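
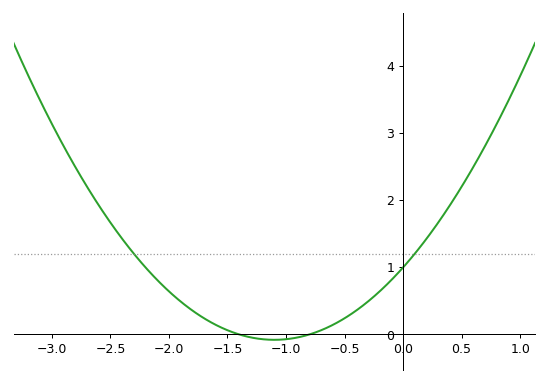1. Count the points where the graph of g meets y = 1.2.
2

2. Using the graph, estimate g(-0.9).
0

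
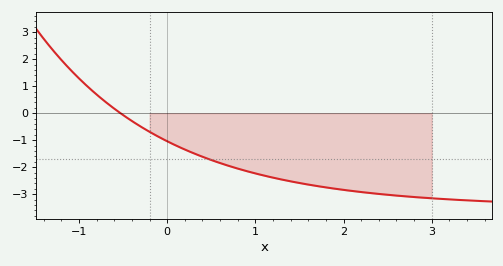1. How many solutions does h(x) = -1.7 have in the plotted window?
1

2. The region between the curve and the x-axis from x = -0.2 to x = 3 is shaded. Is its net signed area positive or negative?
negative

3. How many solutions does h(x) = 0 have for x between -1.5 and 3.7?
1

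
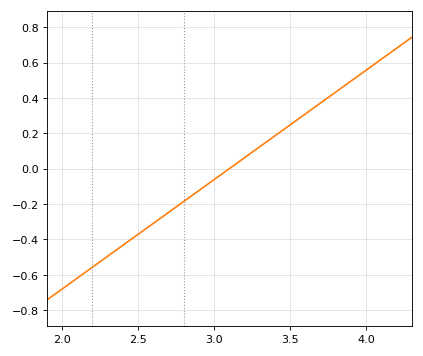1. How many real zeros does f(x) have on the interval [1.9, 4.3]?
1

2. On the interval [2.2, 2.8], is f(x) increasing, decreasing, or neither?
increasing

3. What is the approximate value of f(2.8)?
-0.186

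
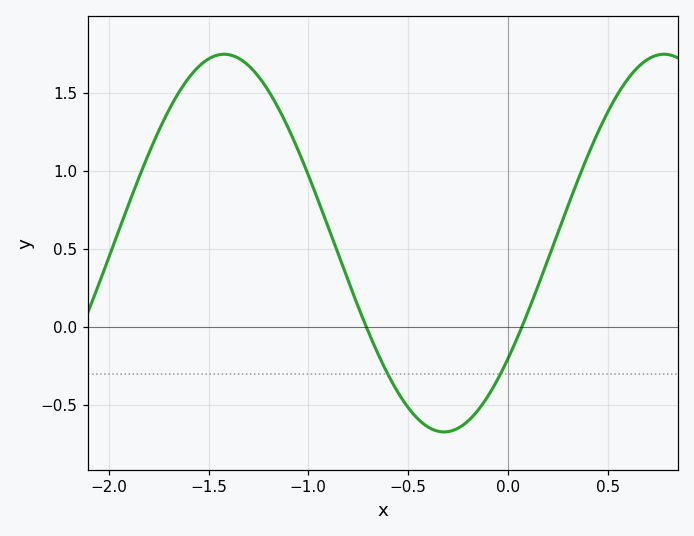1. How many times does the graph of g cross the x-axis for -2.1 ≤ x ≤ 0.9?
2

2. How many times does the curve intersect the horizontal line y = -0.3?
2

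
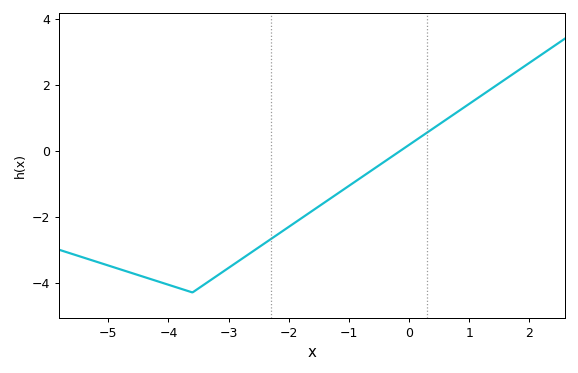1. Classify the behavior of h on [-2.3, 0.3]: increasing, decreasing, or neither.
increasing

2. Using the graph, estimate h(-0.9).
-1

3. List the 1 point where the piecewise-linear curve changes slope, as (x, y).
(-3.6, -4.3)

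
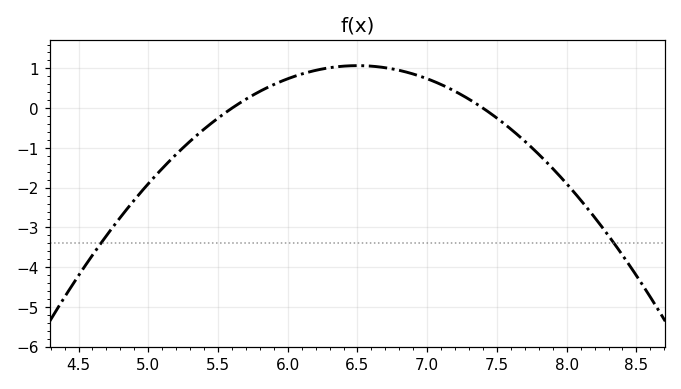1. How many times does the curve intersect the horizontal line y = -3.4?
2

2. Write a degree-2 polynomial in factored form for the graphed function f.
y = -1.32(x - 5.6)(x - 7.4)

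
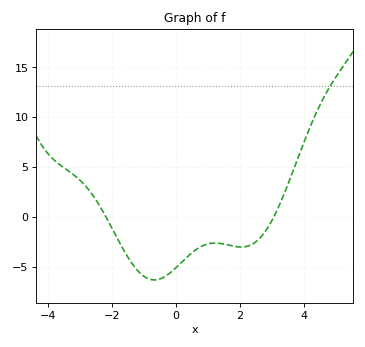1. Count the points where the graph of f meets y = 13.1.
1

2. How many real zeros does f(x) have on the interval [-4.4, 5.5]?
2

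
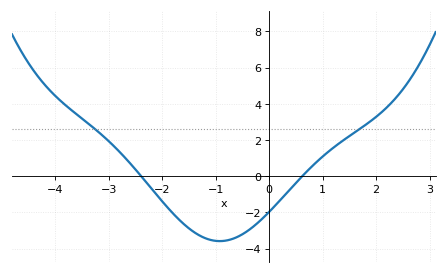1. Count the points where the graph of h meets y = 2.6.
2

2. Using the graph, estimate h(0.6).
-0.056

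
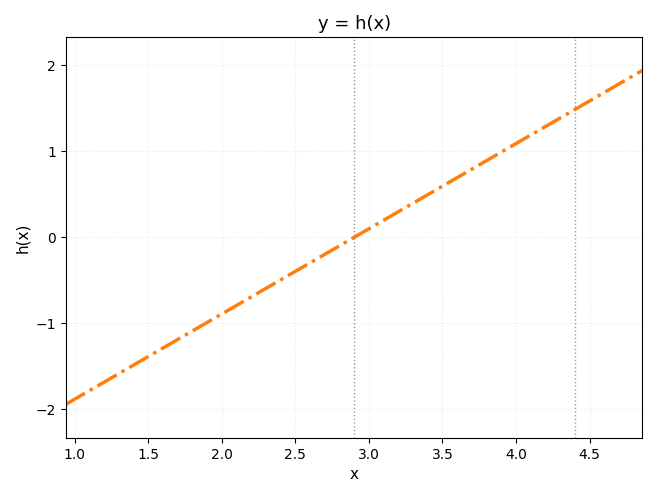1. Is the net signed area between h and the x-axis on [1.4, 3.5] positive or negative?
negative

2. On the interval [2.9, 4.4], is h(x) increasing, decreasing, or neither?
increasing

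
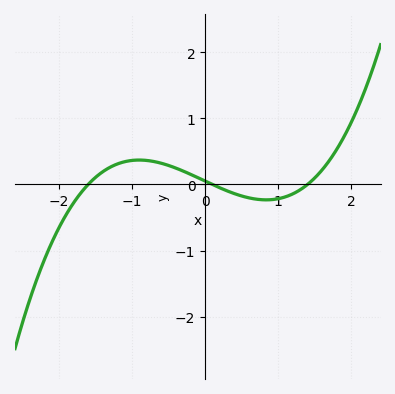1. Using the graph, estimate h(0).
0.1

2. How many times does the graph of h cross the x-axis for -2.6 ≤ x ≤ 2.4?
3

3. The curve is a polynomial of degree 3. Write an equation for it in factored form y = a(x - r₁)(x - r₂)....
y = 0.23(x + 1.6)(x - 0.1)(x - 1.4)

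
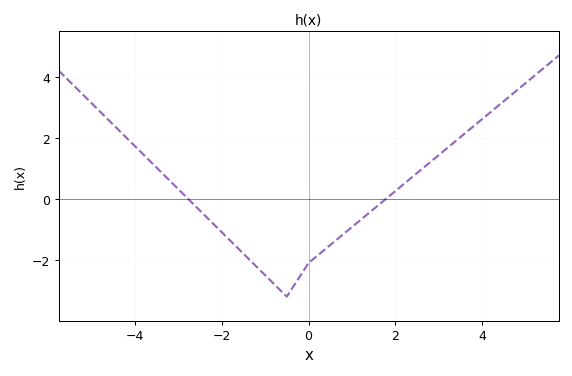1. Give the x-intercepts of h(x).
-2.77, 1.78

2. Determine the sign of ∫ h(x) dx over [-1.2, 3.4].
negative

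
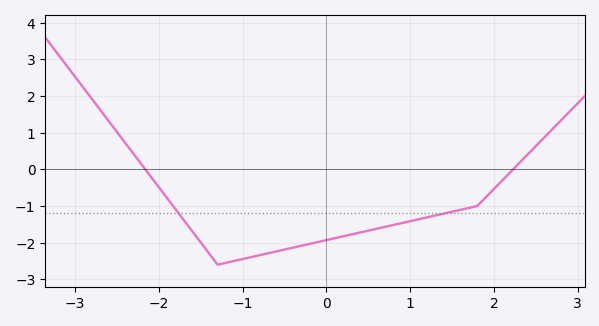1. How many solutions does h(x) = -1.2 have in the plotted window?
2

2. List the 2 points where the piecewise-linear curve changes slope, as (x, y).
(-1.3, -2.6); (1.8, -1)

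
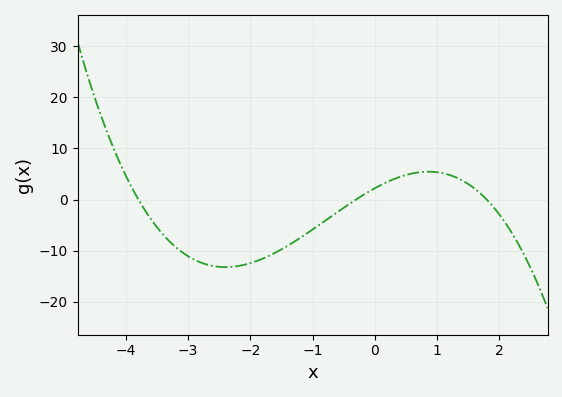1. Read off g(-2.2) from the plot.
-13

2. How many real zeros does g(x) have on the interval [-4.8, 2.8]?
3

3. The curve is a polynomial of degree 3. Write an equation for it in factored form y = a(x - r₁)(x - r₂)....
y = -1.07(x + 3.8)(x + 0.3)(x - 1.8)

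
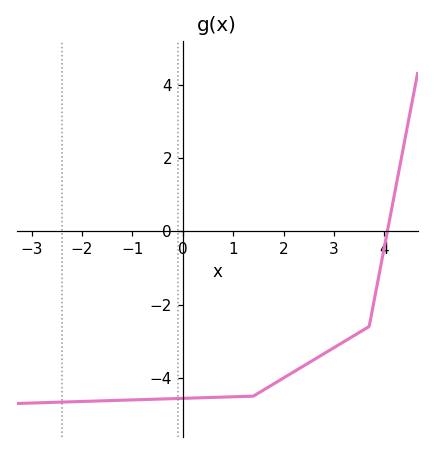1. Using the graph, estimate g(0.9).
-4.52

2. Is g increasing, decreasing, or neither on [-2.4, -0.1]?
increasing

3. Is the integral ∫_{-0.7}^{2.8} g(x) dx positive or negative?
negative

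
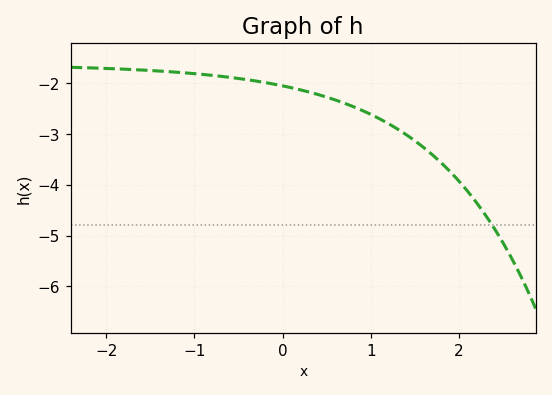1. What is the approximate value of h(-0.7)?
-1.9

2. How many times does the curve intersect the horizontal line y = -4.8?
1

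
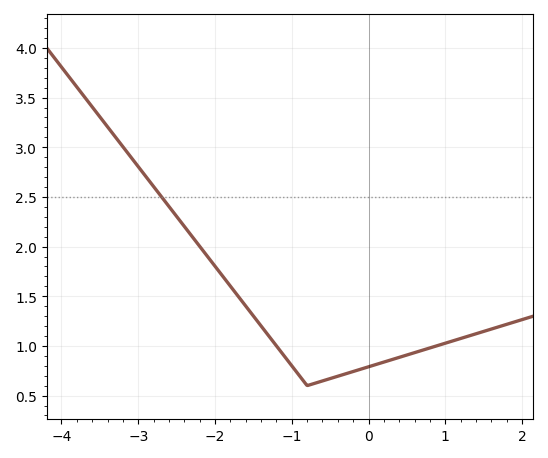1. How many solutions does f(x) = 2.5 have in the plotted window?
1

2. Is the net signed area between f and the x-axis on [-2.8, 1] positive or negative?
positive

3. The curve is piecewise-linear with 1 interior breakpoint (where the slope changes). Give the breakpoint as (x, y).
(-0.8, 0.6)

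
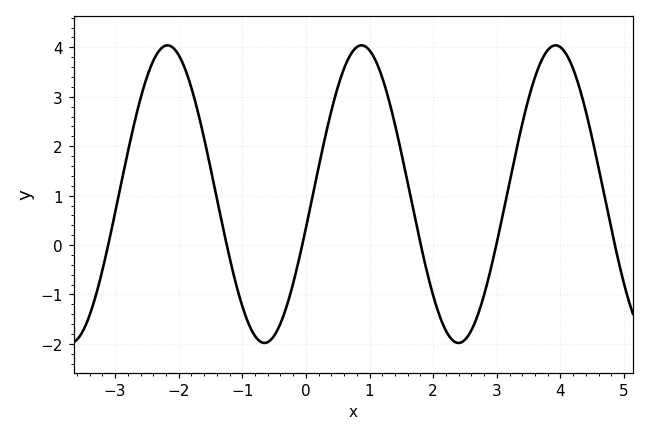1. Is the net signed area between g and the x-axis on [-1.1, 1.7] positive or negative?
positive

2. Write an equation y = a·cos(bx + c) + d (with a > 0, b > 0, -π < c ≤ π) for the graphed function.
y = 3.01cos(2.06x - 1.8) + 1.03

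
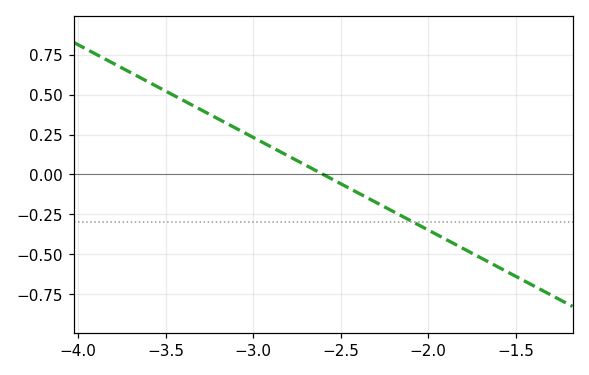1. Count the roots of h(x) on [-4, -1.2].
1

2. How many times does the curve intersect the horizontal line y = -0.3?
1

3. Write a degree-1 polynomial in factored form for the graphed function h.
y = -0.58(x + 2.6)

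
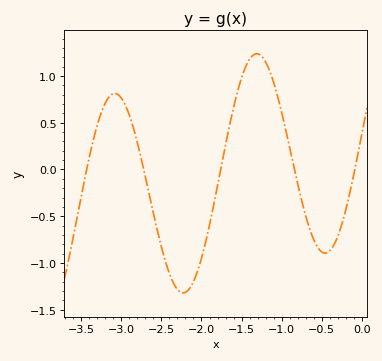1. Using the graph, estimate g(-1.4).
1.2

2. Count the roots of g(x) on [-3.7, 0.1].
5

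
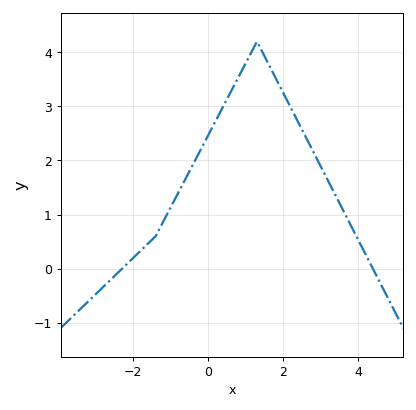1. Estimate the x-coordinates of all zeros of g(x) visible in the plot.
-2.29, 4.39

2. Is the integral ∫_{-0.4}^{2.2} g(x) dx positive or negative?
positive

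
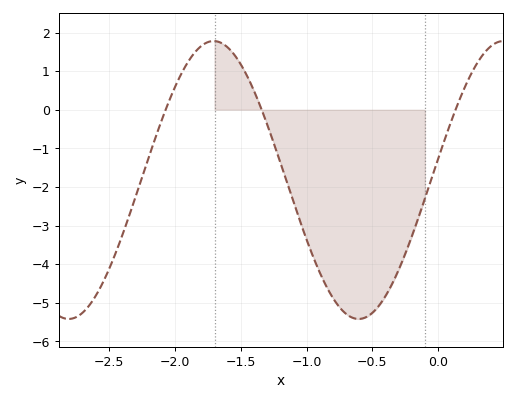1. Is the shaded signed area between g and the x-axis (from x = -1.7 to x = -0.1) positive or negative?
negative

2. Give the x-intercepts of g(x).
-2.07, -1.34, 0.133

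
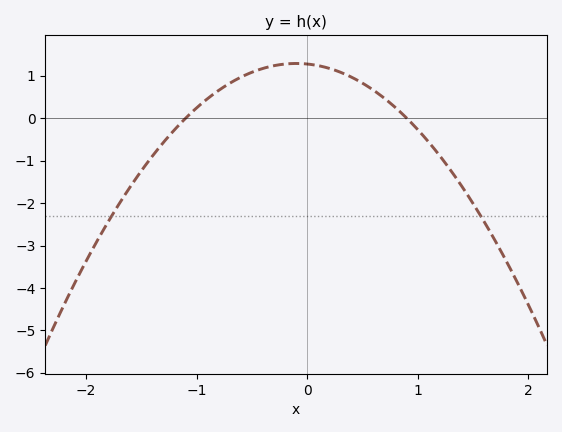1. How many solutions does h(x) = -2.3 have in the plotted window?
2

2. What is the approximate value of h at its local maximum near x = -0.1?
1.29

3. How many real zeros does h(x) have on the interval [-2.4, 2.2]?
2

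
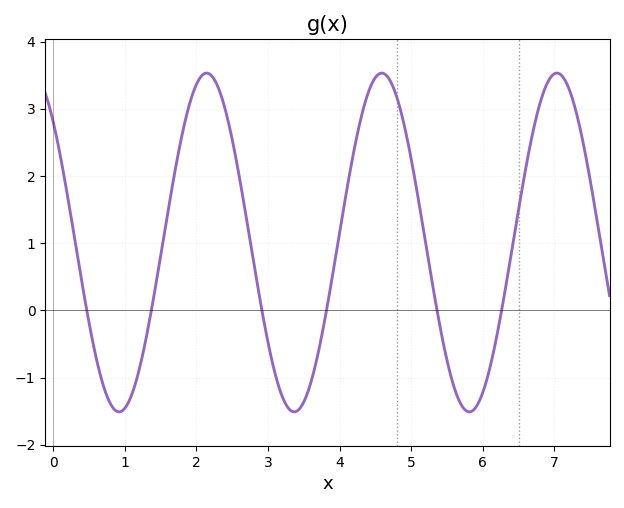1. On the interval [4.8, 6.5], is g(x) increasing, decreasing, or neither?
neither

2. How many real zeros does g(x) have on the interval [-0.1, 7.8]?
6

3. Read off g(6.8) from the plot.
3.1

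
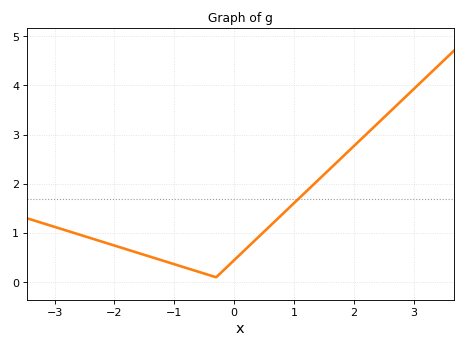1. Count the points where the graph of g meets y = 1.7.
1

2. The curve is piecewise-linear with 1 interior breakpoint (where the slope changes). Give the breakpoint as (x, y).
(-0.3, 0.1)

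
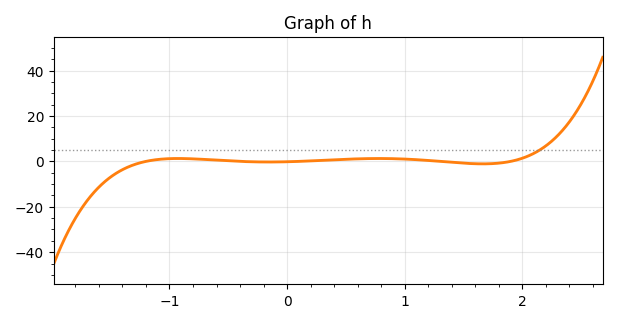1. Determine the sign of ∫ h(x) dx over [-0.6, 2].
positive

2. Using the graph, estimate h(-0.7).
0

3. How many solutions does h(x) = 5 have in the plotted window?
1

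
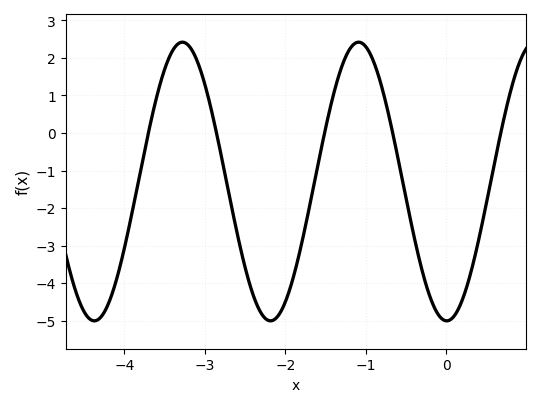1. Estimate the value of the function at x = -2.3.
-4.8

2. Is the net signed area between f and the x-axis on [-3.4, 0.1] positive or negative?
negative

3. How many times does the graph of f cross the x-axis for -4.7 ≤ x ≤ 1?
5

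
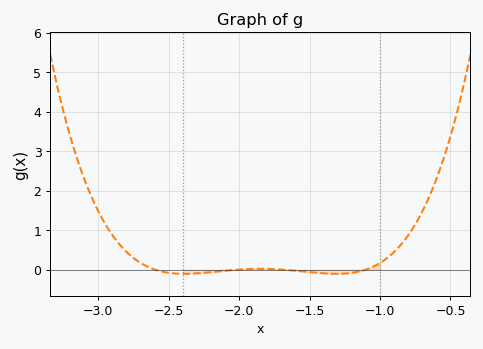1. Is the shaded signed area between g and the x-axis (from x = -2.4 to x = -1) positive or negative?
negative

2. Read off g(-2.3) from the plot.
-0.097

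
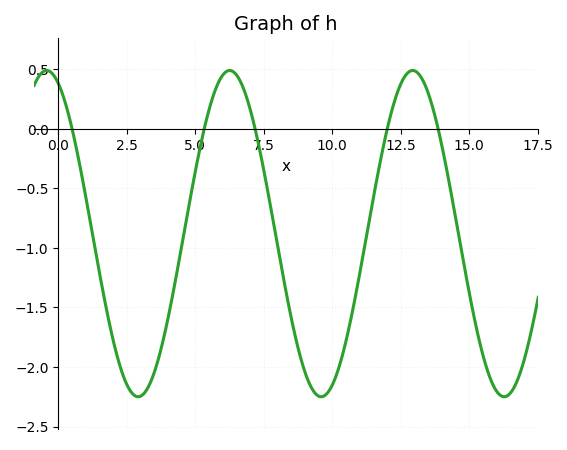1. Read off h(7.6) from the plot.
-0.45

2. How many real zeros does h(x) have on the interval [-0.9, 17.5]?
5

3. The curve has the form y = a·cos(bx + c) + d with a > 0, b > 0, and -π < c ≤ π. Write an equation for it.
y = 1.37cos(0.94x + 0.4) - 0.88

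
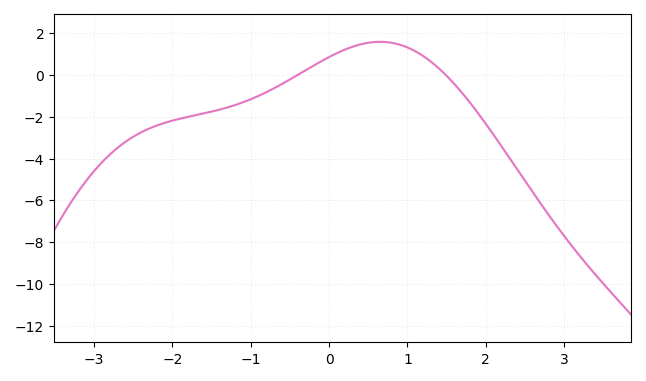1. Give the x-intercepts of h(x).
-0.4, 1.5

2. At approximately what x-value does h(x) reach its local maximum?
0.6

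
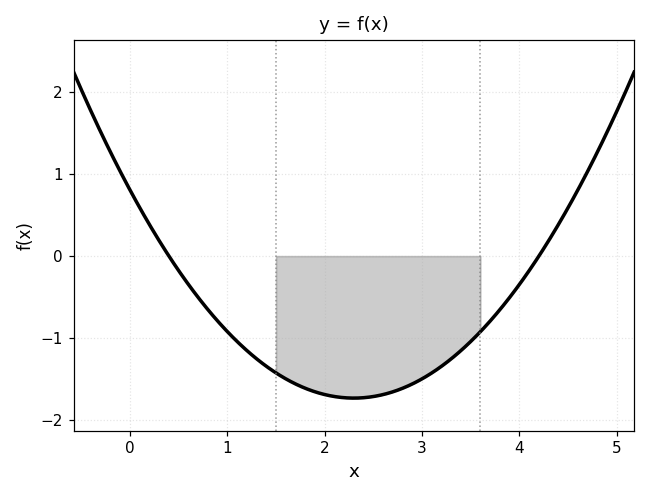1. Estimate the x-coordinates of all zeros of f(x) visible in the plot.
0.4, 4.2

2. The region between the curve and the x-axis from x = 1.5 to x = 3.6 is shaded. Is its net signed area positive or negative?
negative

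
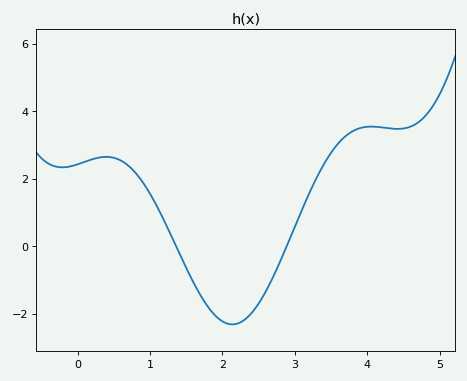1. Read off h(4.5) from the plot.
3.49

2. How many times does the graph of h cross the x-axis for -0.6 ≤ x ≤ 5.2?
2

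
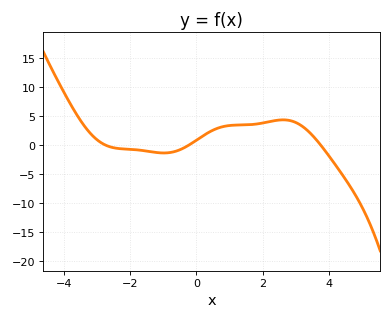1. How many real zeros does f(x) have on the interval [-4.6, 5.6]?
3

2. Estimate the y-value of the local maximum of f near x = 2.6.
4.5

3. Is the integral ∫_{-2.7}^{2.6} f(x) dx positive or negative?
positive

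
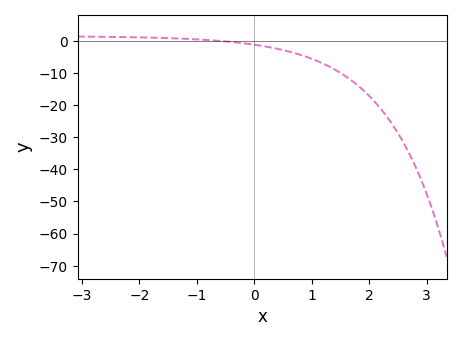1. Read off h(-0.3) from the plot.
-0.493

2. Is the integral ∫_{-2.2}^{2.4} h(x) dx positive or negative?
negative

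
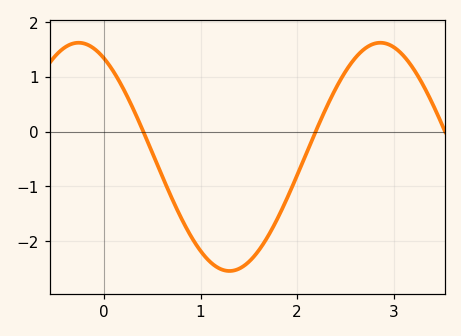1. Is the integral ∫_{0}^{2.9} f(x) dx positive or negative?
negative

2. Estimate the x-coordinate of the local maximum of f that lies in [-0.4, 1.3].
-0.264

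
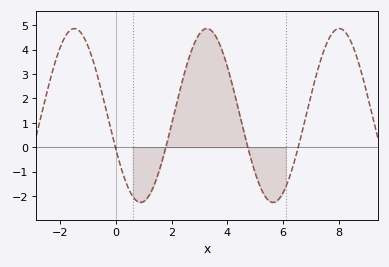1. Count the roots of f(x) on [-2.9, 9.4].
4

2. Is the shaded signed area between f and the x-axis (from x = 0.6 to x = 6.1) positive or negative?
positive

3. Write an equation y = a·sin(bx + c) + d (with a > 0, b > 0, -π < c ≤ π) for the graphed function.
y = 3.56sin(1.3x - 2.7) + 1.3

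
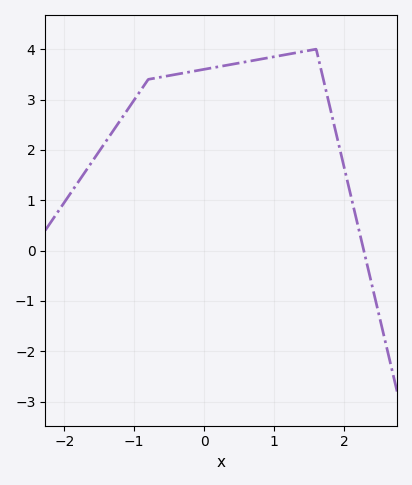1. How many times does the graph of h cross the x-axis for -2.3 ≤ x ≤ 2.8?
1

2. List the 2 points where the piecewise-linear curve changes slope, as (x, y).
(-0.8, 3.4); (1.6, 4)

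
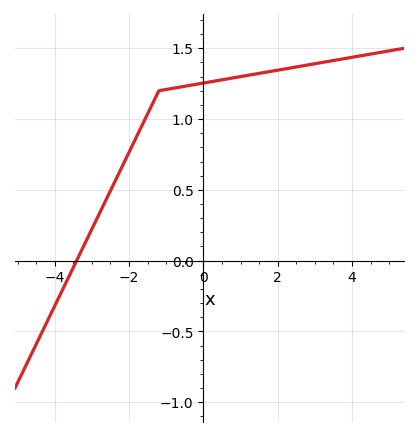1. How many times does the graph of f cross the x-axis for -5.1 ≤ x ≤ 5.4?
1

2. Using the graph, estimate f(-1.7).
0.95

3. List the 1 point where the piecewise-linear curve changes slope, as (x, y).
(-1.2, 1.2)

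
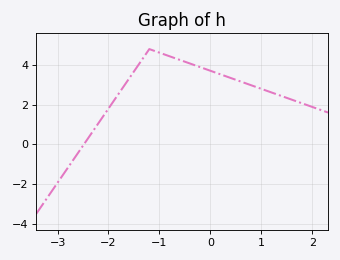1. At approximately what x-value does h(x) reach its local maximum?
-1.2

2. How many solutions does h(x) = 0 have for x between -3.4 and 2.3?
1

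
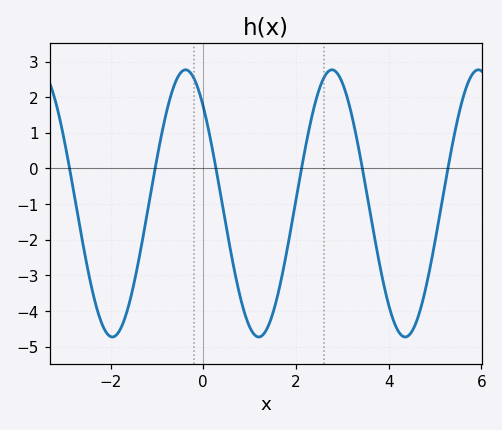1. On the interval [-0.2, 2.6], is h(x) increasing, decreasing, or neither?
neither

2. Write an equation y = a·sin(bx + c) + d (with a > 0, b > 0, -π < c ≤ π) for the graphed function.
y = 3.75sin(1.99x + 2.33) - 0.98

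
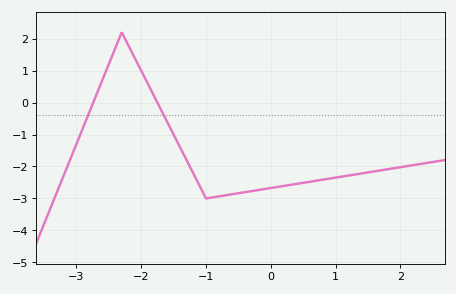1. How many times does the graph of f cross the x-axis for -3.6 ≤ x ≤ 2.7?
2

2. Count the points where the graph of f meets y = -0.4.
2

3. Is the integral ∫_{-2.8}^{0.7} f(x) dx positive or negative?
negative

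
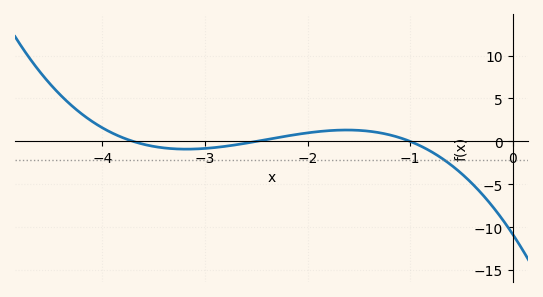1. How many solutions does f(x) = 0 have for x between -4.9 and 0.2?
3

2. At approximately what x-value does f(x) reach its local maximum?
-1.6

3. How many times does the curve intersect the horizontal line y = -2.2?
1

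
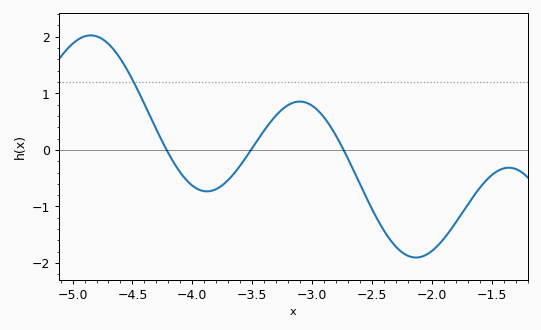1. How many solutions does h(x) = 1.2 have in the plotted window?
1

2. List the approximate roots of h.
-4.21, -3.51, -2.74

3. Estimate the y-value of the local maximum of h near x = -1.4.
-0.315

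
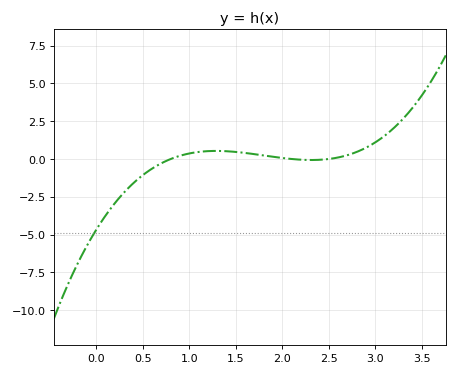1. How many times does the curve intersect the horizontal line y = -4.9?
1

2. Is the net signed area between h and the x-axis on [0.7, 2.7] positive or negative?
positive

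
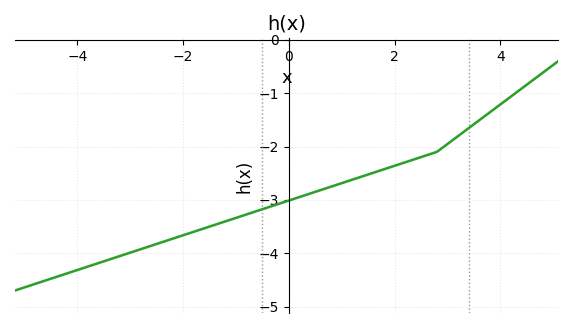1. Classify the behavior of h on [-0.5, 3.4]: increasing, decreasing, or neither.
increasing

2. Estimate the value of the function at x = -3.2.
-4.1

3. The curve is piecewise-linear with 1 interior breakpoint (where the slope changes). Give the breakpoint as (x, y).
(2.8, -2.1)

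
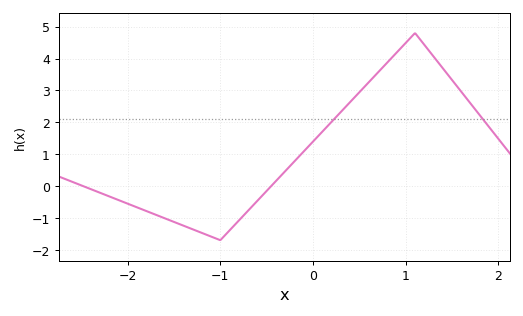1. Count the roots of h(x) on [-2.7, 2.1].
2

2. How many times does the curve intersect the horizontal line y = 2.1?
2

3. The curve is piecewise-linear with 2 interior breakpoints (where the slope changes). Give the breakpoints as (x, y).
(-1, -1.7); (1.1, 4.8)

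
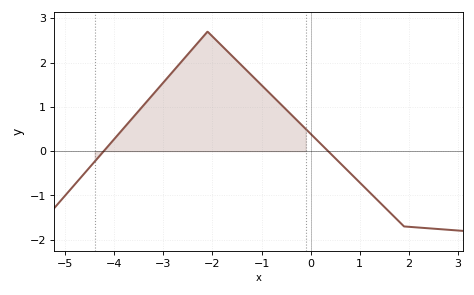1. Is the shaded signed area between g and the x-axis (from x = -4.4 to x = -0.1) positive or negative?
positive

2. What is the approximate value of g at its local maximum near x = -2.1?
2.7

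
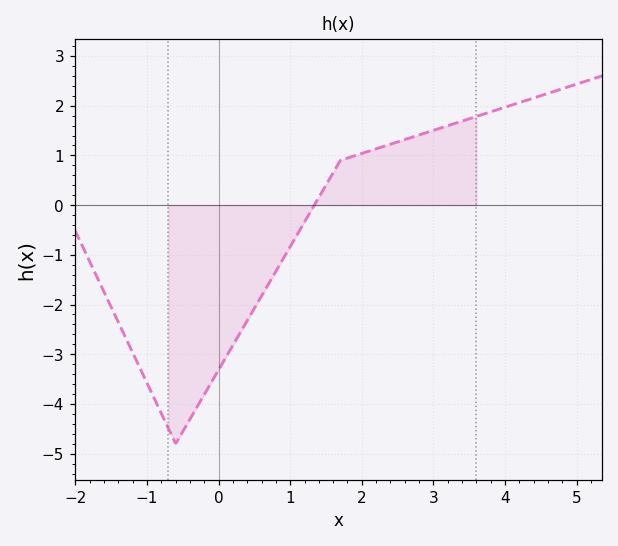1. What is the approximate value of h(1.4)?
0.157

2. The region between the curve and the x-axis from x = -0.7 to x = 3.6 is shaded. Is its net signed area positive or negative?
negative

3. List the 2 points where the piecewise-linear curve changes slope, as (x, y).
(-0.6, -4.8); (1.7, 0.9)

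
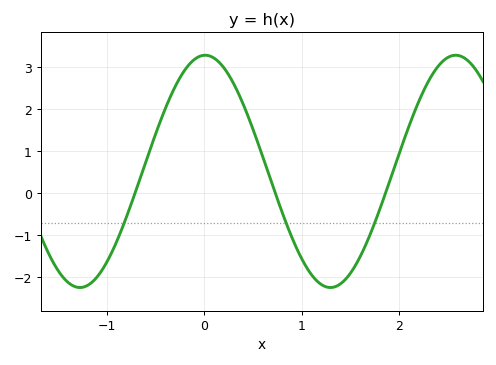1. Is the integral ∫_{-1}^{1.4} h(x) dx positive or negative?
positive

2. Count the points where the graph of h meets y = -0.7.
3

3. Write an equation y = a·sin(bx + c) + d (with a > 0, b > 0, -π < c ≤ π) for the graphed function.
y = 2.77sin(2.4x + 1.6) + 0.52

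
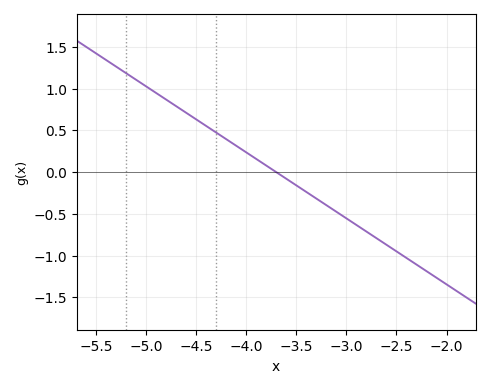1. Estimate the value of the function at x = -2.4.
-1.05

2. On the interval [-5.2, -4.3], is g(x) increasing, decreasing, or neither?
decreasing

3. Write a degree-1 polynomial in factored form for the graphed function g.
y = -0.79(x + 3.7)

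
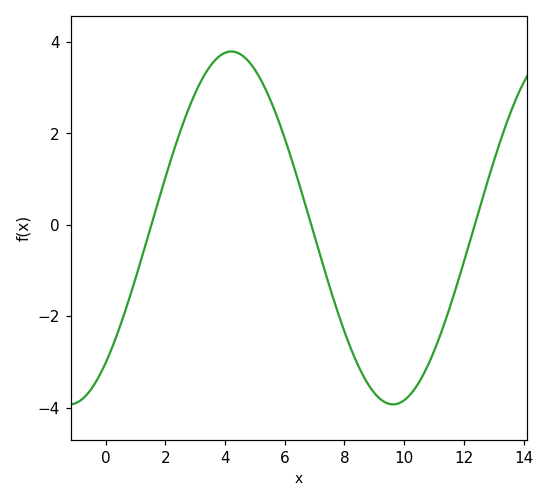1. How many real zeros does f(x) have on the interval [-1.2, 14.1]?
3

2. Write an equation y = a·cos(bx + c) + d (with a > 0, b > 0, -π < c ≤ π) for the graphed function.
y = 3.86cos(0.58x - 2.44) - 0.07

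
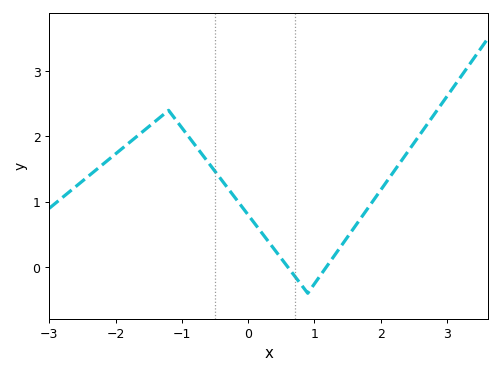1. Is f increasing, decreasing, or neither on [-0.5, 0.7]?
decreasing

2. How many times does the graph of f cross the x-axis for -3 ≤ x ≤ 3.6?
2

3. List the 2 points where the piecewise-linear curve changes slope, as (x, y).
(-1.2, 2.4); (0.9, -0.4)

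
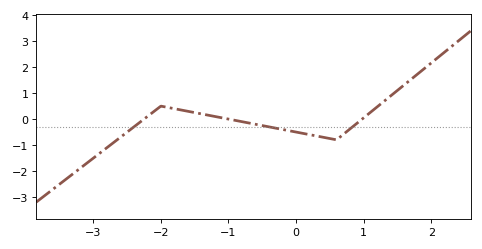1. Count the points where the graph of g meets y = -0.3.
3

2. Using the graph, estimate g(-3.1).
-1.7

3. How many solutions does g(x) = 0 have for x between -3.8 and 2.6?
3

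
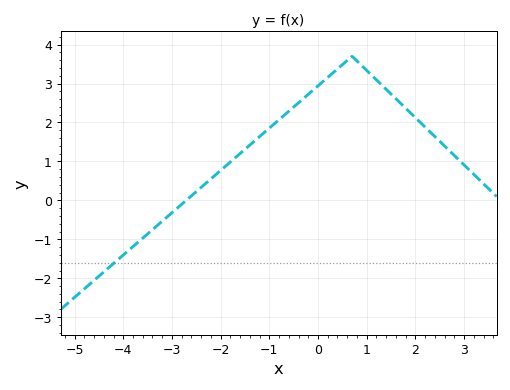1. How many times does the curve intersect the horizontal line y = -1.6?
1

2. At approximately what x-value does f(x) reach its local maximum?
0.7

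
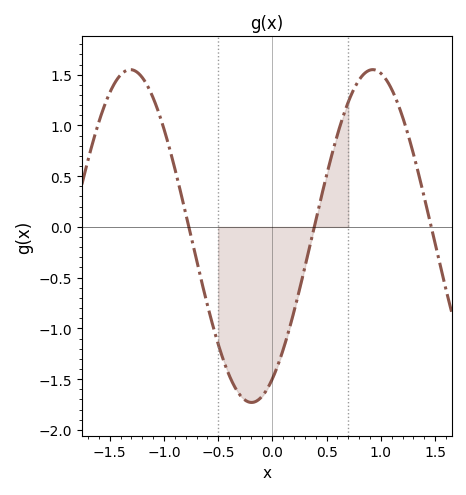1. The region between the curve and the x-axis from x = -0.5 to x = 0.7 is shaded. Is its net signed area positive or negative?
negative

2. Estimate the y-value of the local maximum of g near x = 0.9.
1.55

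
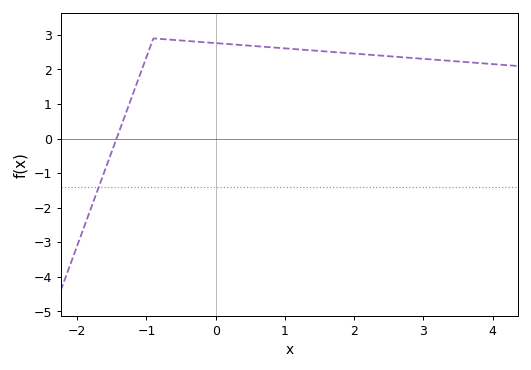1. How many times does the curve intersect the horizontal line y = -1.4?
1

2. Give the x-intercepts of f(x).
-1.4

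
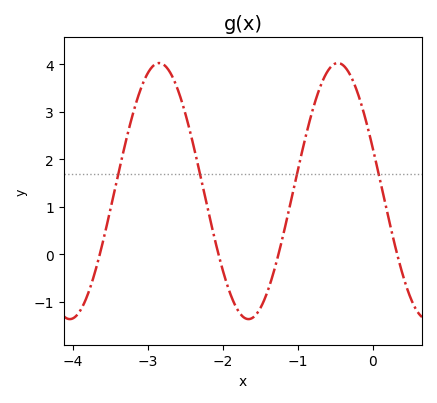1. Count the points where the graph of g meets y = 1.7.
4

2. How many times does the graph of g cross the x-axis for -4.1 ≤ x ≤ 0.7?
4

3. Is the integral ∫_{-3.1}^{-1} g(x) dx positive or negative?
positive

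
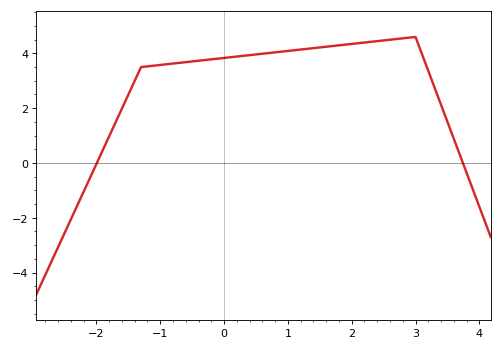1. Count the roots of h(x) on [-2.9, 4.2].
2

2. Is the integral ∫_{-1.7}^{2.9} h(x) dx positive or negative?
positive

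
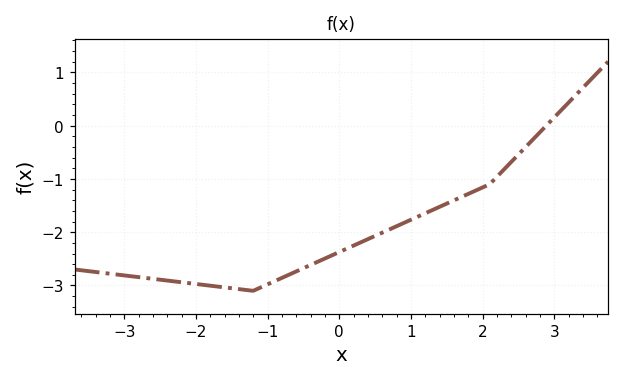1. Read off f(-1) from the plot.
-3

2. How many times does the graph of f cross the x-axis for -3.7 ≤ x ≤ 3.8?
1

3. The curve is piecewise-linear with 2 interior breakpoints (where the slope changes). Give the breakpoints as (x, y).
(-1.2, -3.1); (2.1, -1.1)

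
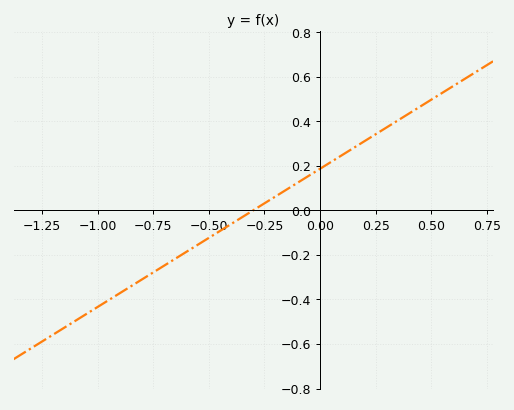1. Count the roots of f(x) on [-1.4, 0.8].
1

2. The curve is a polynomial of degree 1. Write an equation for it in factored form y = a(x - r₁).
y = 0.62(x + 0.3)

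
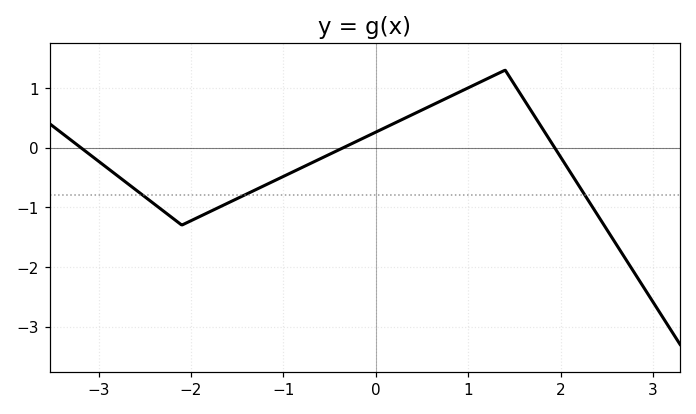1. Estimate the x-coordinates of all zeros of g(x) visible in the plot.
-3.19, -0.35, 1.93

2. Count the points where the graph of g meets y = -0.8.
3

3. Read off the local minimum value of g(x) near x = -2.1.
-1.3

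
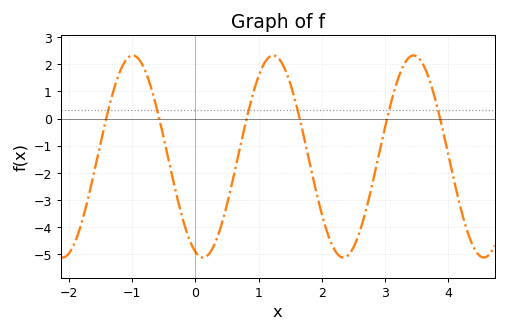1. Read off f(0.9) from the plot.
0.819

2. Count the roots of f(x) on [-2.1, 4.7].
6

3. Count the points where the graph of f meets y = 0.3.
6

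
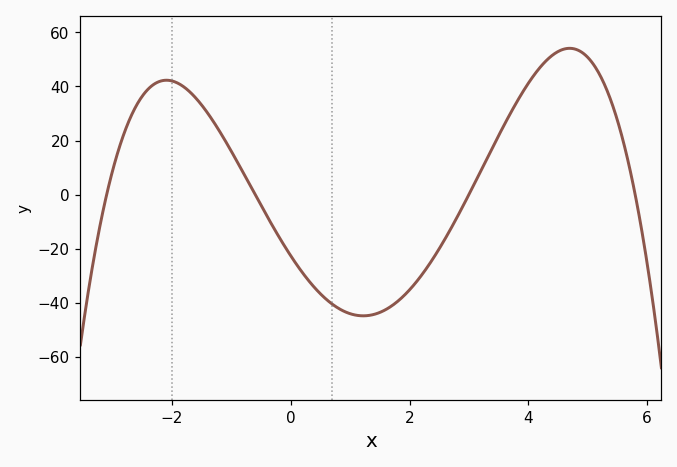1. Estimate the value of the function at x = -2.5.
36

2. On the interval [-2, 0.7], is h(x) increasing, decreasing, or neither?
decreasing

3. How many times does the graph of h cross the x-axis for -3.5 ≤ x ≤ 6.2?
4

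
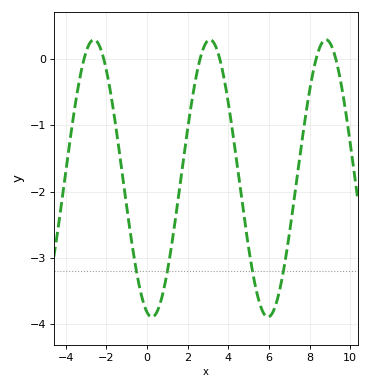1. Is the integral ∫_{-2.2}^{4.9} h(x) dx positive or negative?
negative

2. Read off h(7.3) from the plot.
-1.97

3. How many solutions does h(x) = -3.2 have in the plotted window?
4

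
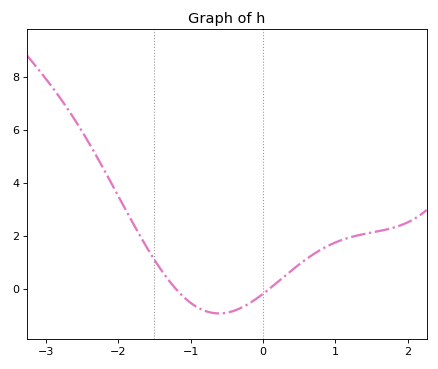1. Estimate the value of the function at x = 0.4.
0.696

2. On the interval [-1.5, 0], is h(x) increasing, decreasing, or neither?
neither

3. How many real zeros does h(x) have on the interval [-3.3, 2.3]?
2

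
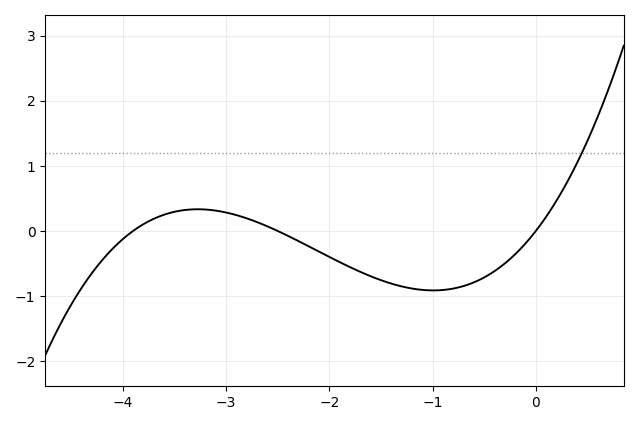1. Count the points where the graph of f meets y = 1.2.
1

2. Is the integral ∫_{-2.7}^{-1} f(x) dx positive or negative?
negative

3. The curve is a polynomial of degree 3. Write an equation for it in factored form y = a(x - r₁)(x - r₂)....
y = 0.21(x + 3.9)(x + 2.5)(x - 0)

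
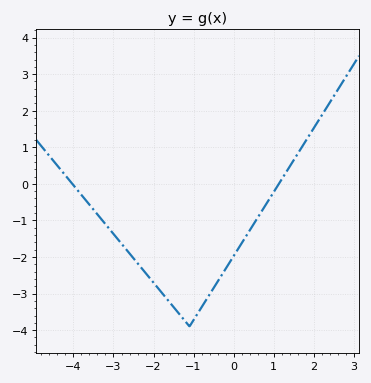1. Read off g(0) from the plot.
-2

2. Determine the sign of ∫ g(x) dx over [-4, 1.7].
negative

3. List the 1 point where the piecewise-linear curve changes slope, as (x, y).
(-1.1, -3.9)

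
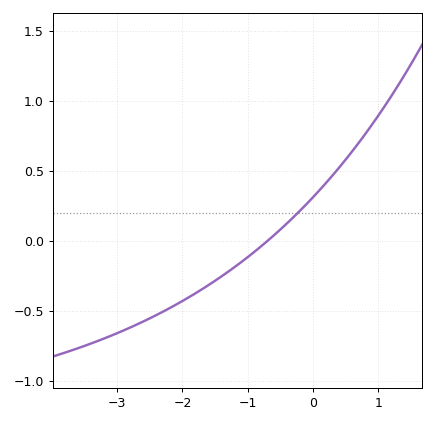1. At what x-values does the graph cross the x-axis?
-0.7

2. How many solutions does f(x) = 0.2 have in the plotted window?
1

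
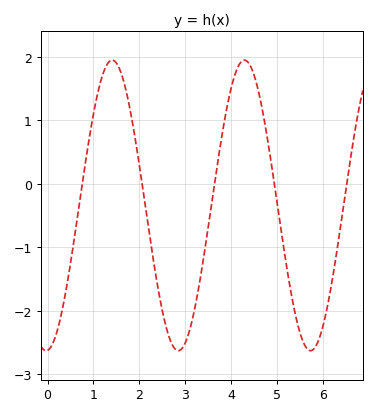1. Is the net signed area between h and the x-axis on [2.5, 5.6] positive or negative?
negative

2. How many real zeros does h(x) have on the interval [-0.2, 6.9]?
5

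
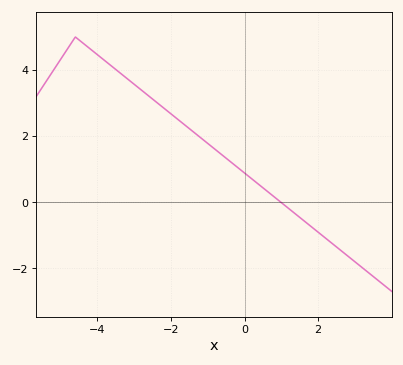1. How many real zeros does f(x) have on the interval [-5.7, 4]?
1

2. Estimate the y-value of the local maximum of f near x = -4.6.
5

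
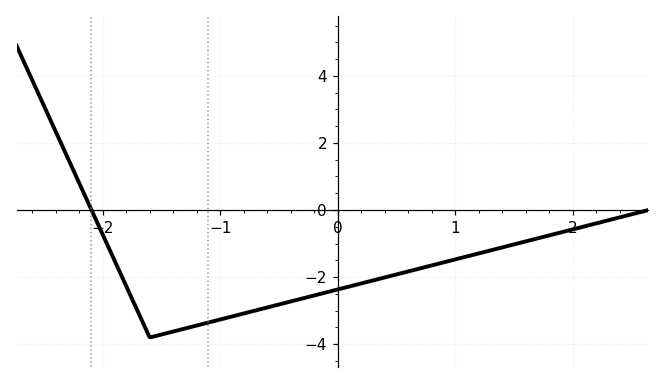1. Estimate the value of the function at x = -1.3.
-3.53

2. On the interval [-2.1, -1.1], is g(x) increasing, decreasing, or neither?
neither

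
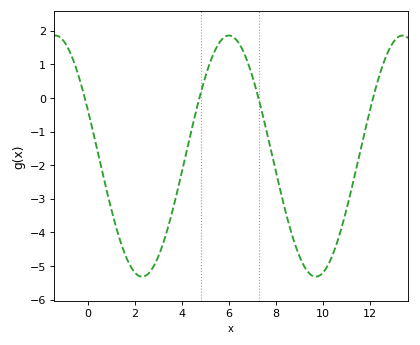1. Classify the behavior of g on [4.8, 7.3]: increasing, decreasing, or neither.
neither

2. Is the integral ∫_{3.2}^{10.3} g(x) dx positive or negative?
negative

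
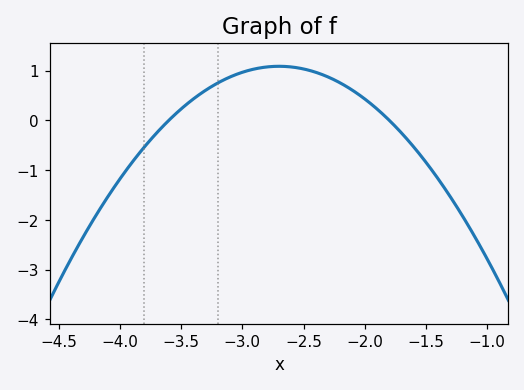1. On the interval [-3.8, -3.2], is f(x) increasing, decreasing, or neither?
increasing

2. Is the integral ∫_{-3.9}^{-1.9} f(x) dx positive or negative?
positive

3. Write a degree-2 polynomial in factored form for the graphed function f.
y = -1.34(x + 3.6)(x + 1.8)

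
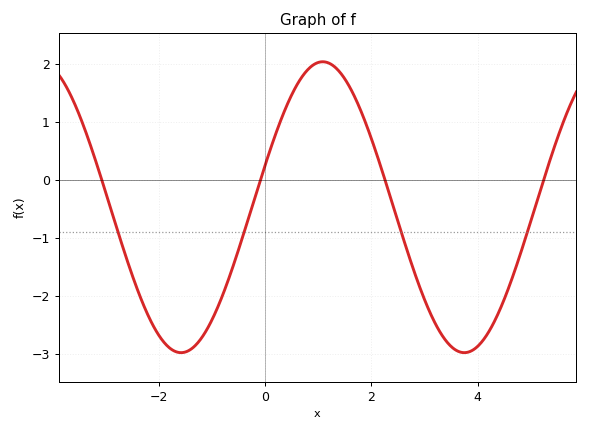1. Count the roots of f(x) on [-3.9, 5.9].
4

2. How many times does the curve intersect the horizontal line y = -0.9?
4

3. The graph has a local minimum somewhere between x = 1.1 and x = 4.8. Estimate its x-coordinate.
3.8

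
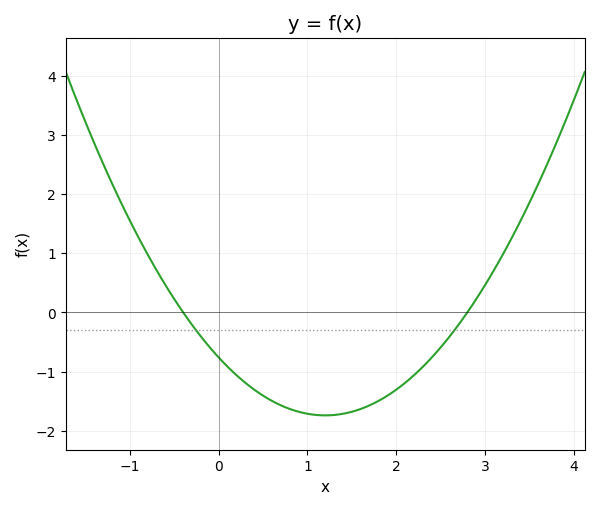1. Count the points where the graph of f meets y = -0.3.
2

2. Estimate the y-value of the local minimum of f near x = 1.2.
-1.7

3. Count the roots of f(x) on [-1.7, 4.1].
2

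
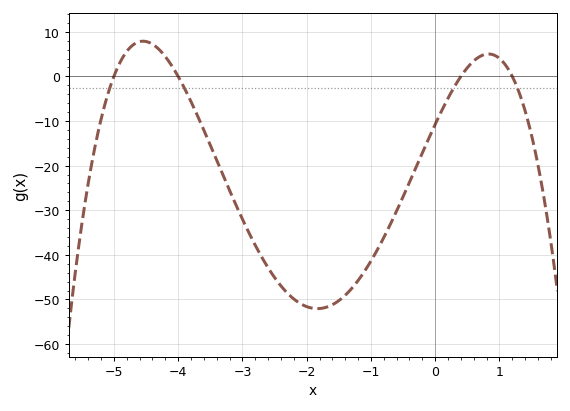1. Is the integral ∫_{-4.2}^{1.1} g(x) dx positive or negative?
negative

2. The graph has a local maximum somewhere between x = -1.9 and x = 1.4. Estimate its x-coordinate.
0.8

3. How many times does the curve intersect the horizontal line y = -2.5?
4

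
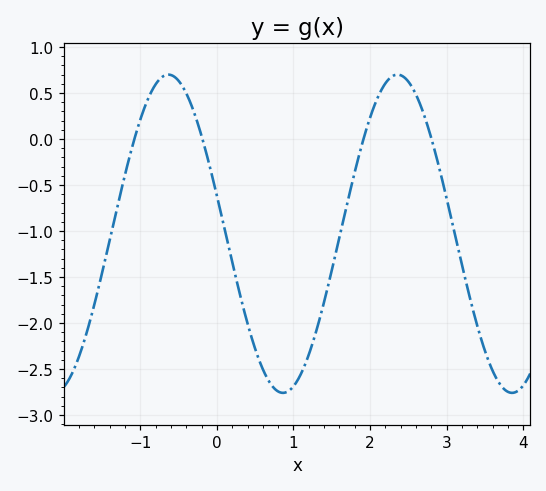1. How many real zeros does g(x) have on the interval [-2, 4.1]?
4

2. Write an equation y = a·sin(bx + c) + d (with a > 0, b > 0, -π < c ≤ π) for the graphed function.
y = 1.73sin(2.1x + 2.9) - 1.03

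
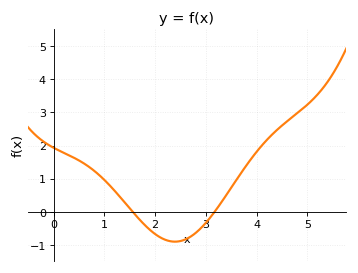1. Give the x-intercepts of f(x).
1.6, 3.2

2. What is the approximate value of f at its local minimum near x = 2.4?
-0.9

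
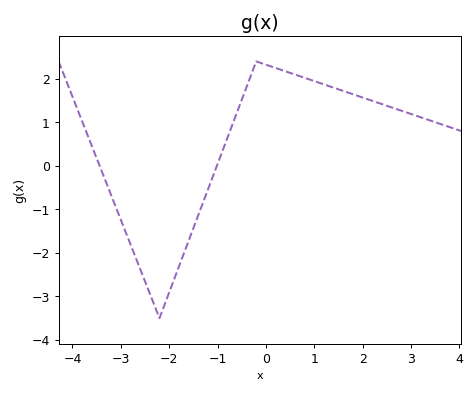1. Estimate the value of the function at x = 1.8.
1.64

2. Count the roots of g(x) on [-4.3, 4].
2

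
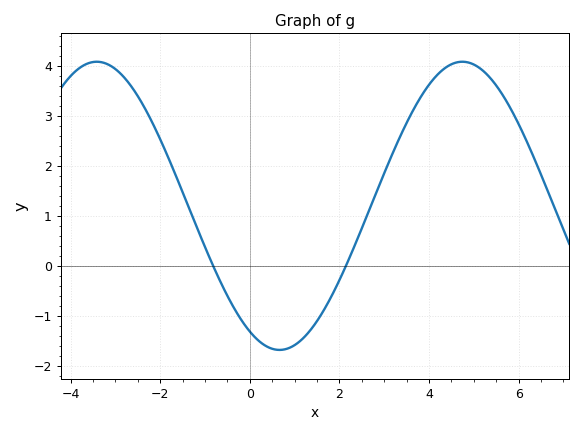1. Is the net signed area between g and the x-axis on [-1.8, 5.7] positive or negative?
positive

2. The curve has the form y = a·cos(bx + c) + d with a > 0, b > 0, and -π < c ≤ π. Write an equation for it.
y = 2.88cos(0.77x + 2.63) + 1.2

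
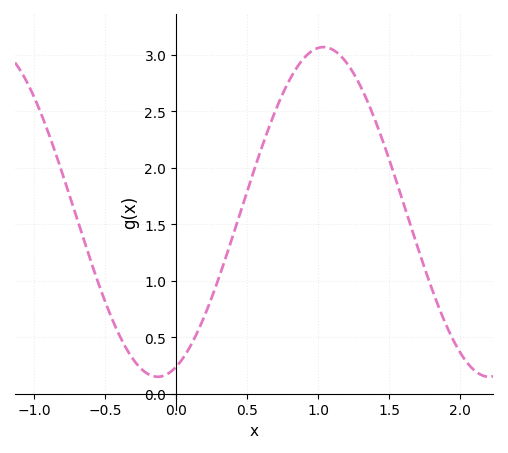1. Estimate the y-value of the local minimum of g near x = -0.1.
0.15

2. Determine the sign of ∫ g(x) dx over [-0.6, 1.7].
positive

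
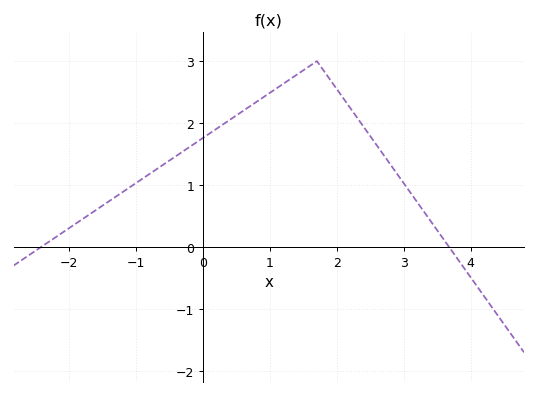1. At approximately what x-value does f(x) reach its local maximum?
1.6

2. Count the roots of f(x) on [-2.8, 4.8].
2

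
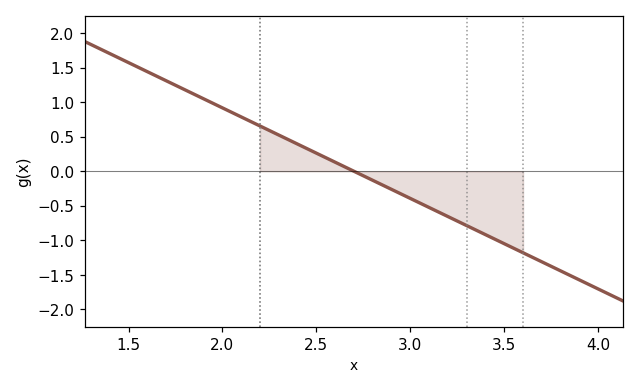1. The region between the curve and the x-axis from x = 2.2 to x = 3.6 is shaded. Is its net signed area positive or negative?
negative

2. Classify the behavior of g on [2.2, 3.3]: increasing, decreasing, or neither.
decreasing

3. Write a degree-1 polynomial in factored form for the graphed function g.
y = -1.31(x - 2.7)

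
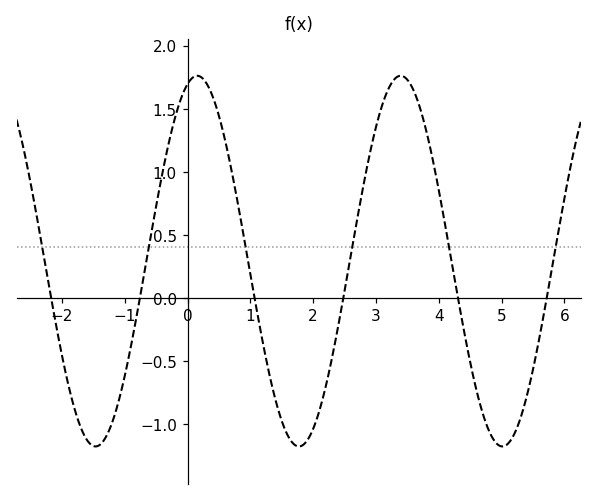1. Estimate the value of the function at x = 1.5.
-1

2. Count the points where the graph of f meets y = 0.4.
6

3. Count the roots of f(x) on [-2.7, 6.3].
6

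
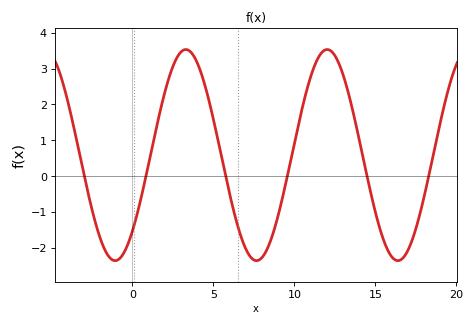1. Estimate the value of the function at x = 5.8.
-0.088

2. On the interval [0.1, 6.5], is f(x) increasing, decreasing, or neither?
neither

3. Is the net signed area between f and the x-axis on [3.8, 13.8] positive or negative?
positive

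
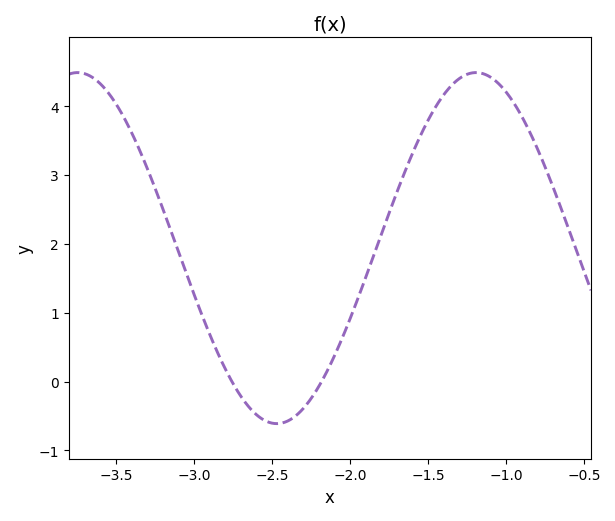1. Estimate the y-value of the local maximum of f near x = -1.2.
4.5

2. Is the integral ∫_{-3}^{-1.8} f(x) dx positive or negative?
positive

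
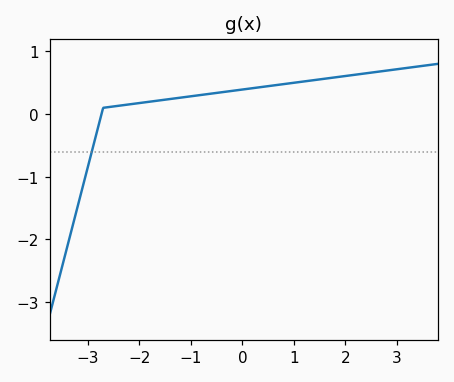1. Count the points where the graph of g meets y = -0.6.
1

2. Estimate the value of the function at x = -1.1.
0.273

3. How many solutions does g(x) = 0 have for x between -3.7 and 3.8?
1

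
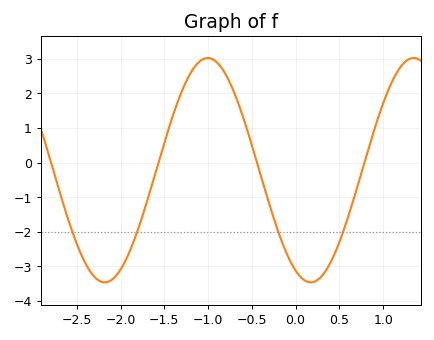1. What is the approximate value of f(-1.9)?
-2.59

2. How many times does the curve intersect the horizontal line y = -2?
4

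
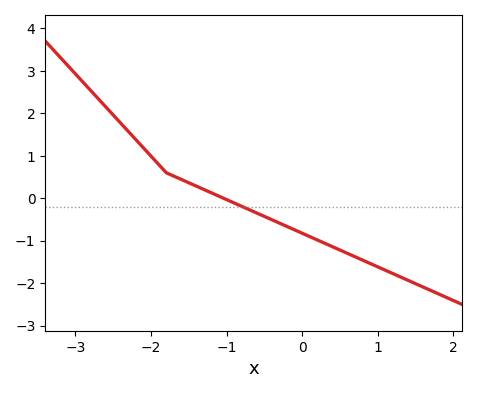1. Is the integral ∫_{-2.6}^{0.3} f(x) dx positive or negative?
positive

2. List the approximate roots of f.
-1.04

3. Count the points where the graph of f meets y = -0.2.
1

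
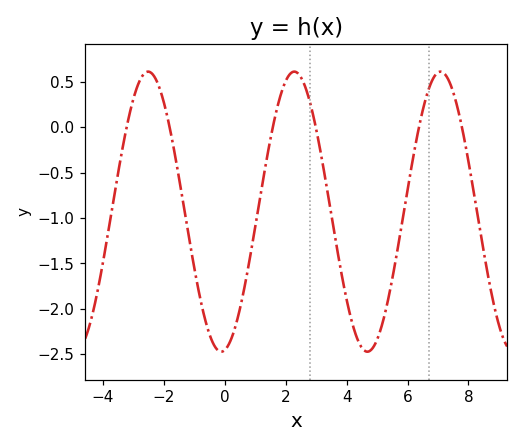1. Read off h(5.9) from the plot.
-0.893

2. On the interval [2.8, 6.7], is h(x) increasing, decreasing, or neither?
neither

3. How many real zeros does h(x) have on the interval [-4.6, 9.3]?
6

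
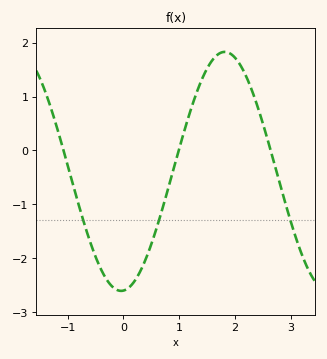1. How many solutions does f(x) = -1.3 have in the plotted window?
3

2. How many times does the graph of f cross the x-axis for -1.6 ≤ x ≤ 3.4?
3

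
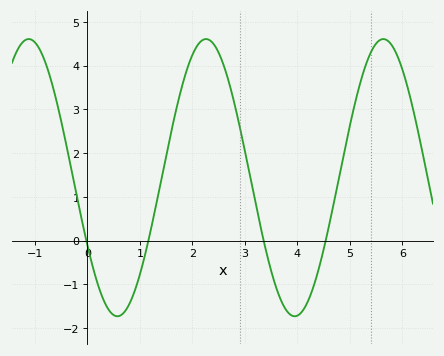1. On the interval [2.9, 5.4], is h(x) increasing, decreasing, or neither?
neither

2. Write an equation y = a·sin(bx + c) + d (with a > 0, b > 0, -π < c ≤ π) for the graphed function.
y = 3.17sin(1.9x - 2.6) + 1.44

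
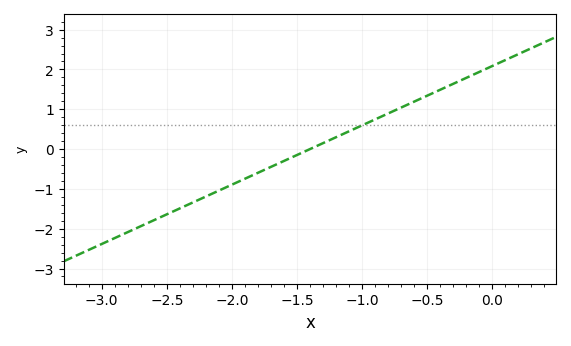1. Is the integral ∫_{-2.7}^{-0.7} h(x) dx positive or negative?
negative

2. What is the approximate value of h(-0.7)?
1.04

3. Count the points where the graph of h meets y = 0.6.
1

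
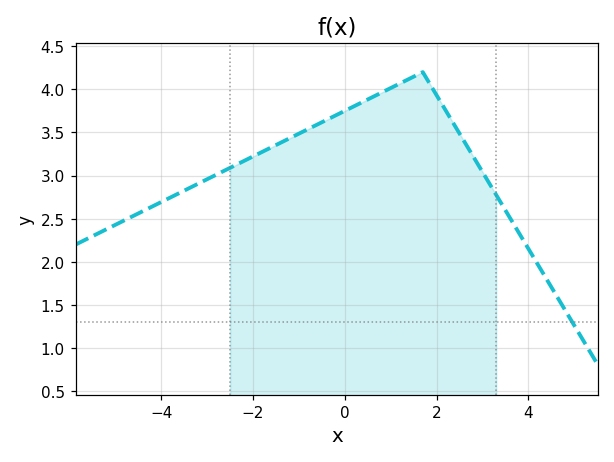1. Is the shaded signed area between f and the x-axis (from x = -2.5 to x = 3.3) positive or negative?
positive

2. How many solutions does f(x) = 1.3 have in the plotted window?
1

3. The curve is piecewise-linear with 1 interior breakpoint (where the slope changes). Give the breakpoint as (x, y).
(1.7, 4.2)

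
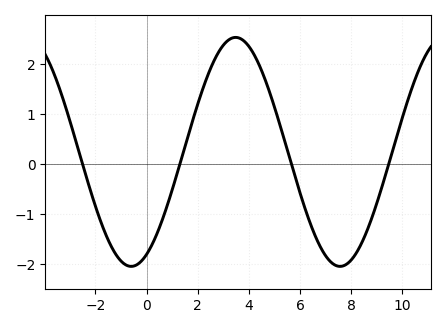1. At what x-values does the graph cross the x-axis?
-2.5, 1.3, 5.66, 9.46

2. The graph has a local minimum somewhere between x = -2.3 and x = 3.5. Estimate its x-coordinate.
-0.599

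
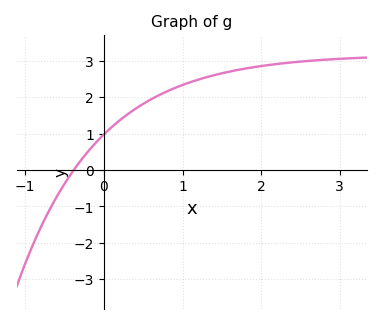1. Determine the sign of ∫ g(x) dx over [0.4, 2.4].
positive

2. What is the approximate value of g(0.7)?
2.06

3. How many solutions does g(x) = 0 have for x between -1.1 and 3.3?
1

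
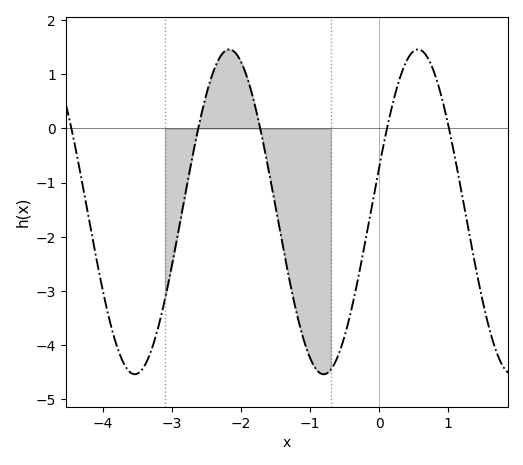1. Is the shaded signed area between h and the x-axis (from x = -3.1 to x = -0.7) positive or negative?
negative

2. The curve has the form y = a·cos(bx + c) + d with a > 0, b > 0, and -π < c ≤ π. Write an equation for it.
y = 3cos(2.3x - 1.3) - 1.54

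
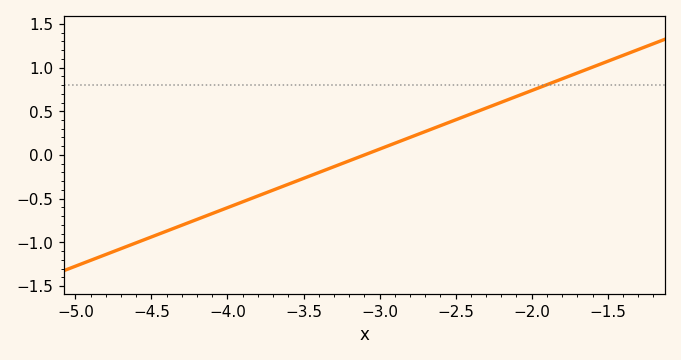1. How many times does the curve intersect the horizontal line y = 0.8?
1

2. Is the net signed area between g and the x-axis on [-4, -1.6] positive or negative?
positive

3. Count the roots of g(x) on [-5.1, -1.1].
1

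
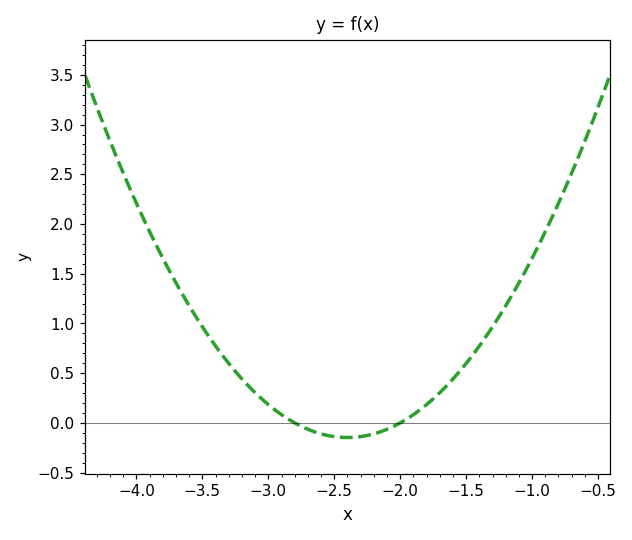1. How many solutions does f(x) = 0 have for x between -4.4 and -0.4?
2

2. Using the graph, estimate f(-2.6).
-0.1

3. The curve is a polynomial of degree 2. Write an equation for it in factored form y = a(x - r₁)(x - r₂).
y = 0.92(x + 2.8)(x + 2)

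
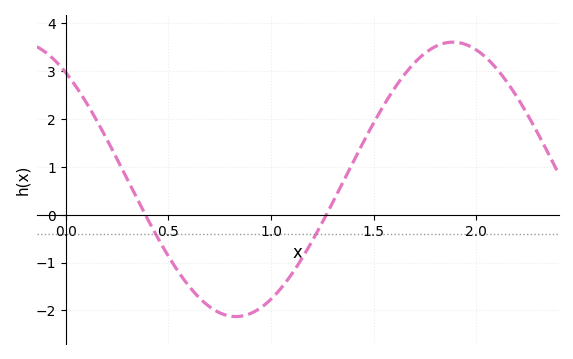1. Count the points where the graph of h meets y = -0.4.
2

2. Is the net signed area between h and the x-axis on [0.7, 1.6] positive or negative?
negative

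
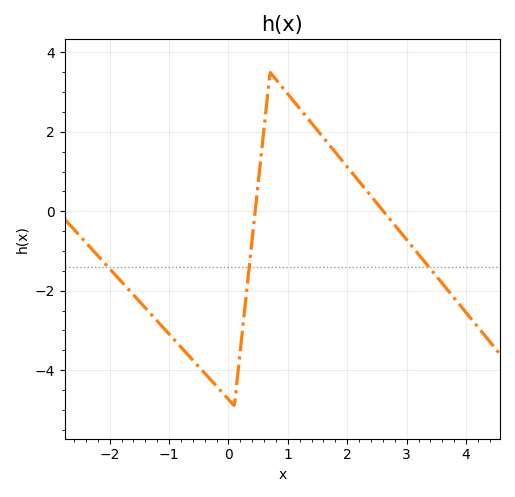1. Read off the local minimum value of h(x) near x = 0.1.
-4.9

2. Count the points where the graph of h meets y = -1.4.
3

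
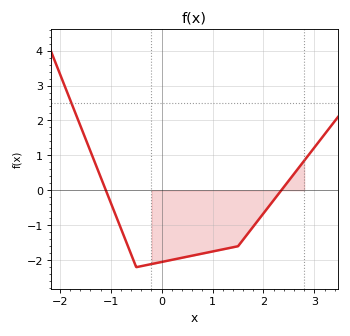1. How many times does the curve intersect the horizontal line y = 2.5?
1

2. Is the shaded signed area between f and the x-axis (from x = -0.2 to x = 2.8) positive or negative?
negative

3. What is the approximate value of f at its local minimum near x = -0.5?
-2.2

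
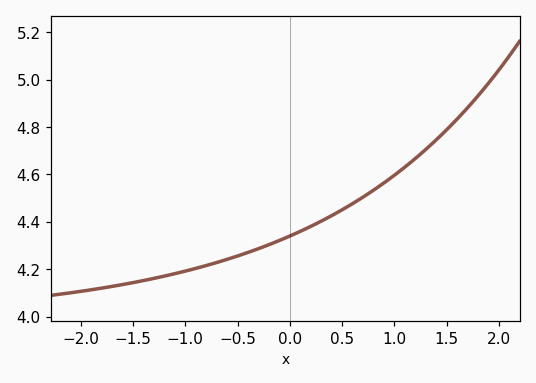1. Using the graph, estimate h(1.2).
4.66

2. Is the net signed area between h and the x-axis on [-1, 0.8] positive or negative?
positive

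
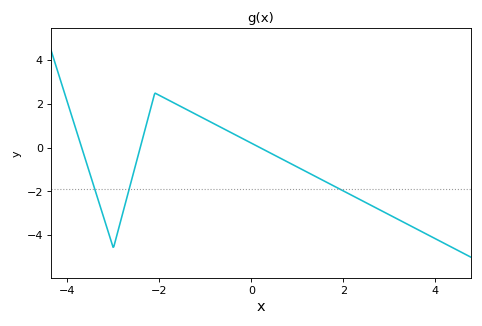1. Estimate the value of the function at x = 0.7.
-0.56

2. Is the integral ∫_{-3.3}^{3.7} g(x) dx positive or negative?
negative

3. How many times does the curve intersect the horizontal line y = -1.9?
3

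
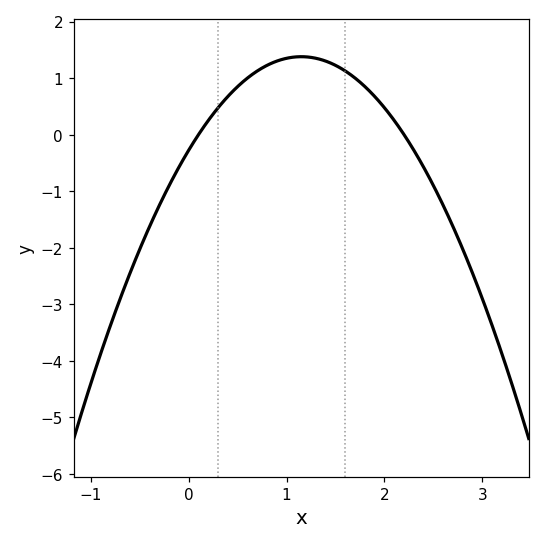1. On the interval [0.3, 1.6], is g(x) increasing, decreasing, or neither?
neither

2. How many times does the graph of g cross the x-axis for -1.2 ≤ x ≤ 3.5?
2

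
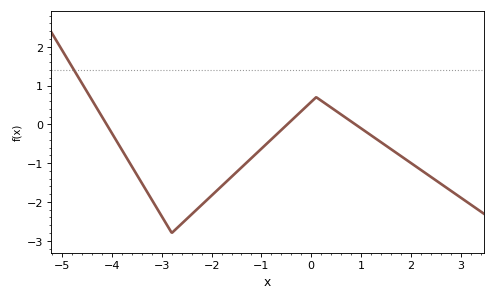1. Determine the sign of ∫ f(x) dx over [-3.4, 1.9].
negative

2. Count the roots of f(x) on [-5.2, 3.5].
3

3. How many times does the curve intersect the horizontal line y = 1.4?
1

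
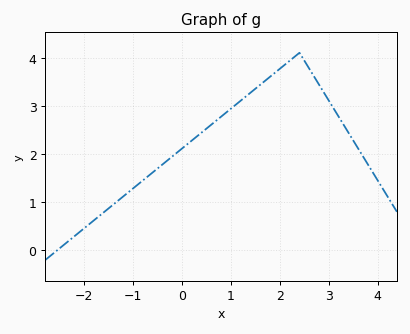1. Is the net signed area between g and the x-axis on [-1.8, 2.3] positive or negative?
positive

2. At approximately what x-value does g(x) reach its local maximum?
2.4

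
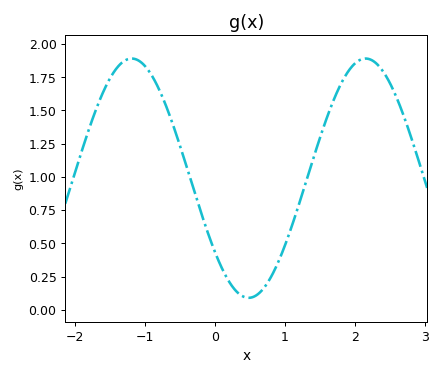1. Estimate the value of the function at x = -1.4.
1.82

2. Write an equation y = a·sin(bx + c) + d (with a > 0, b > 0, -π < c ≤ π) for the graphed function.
y = 0.9sin(1.88x - 2.48) + 0.99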